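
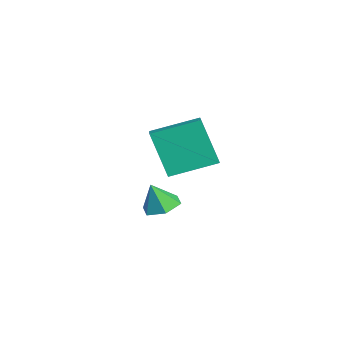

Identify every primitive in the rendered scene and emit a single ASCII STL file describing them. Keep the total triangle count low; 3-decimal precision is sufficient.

solid 
facet normal -0.919 0.191 -0.345
outer loop
vertex -0.035 -0.559 2.896
vertex 0.136 1.315 3.48
vertex 0.773 -0.05 1.026
endloop
endfacet
facet normal -0.086 -0.951 -0.296
outer loop
vertex 1.664 -0.235 1.36
vertex -0.035 -0.559 2.896
vertex 0.773 -0.05 1.026
endloop
endfacet
facet normal -0.919 0.191 -0.345
outer loop
vertex 0.773 -0.05 1.026
vertex 0.136 1.315 3.48
vertex 0.943 1.824 1.609
endloop
endfacet
facet normal 0.384 0.242 -0.891
outer loop
vertex 0.943 1.824 1.609
vertex 1.664 -0.235 1.36
vertex 0.773 -0.05 1.026
endloop
endfacet
facet normal -0.384 -0.243 0.891
outer loop
vertex -0.035 -0.559 2.896
vertex 1.027 1.13 3.814
vertex 0.136 1.315 3.48
endloop
endfacet
facet normal -0.086 -0.951 -0.296
outer loop
vertex 0.857 -0.744 3.231
vertex -0.035 -0.559 2.896
vertex 1.664 -0.235 1.36
endloop
endfacet
facet normal -0.385 -0.242 0.891
outer loop
vertex 0.857 -0.744 3.231
vertex 1.027 1.13 3.814
vertex -0.035 -0.559 2.896
endloop
endfacet
facet normal 0.087 0.951 0.296
outer loop
vertex 0.136 1.315 3.48
vertex 1.027 1.13 3.814
vertex 0.943 1.824 1.609
endloop
endfacet
facet normal 0.385 0.242 -0.891
outer loop
vertex 1.835 1.639 1.944
vertex 1.664 -0.235 1.36
vertex 0.943 1.824 1.609
endloop
endfacet
facet normal 0.086 0.951 0.296
outer loop
vertex 0.943 1.824 1.609
vertex 1.027 1.13 3.814
vertex 1.835 1.639 1.944
endloop
endfacet
facet normal 0.919 -0.191 0.344
outer loop
vertex 1.835 1.639 1.944
vertex 0.857 -0.744 3.231
vertex 1.664 -0.235 1.36
endloop
endfacet
facet normal 0.919 -0.191 0.345
outer loop
vertex 1.027 1.13 3.814
vertex 0.857 -0.744 3.231
vertex 1.835 1.639 1.944
endloop
endfacet
facet normal 0.059 0.346 -0.936
outer loop
vertex -1.422 0.973 -1.915
vertex -1.853 0.316 -2.185
vertex -2.251 1.007 -1.955
endloop
endfacet
facet normal -0.011 0.640 0.768
outer loop
vertex -1.422 0.973 -1.915
vertex -2.251 1.007 -1.955
vertex -1.927 -0.116 -1.015
endloop
endfacet
facet normal 0.060 0.346 -0.936
outer loop
vertex -2.251 1.007 -1.955
vertex -1.853 0.316 -2.185
vertex -2.681 0.351 -2.225
endloop
endfacet
facet normal -0.769 0.265 0.582
outer loop
vertex -2.251 1.007 -1.955
vertex -2.681 0.351 -2.225
vertex -1.927 -0.116 -1.015
endloop
endfacet
facet normal 0.060 0.346 -0.936
outer loop
vertex -2.681 0.351 -2.225
vertex -1.853 0.316 -2.185
vertex -2.284 -0.34 -2.455
endloop
endfacet
facet normal -0.789 -0.547 0.281
outer loop
vertex -2.681 0.351 -2.225
vertex -2.284 -0.34 -2.455
vertex -1.927 -0.116 -1.015
endloop
endfacet
facet normal 0.059 0.347 -0.936
outer loop
vertex -2.284 -0.34 -2.455
vertex -1.853 0.316 -2.185
vertex -1.455 -0.375 -2.416
endloop
endfacet
facet normal -0.049 -0.985 0.165
outer loop
vertex -2.284 -0.34 -2.455
vertex -1.455 -0.375 -2.416
vertex -1.927 -0.116 -1.015
endloop
endfacet
facet normal 0.059 0.347 -0.936
outer loop
vertex -1.455 -0.375 -2.416
vertex -1.853 0.316 -2.185
vertex -1.025 0.281 -2.146
endloop
endfacet
facet normal 0.710 -0.610 0.352
outer loop
vertex -1.455 -0.375 -2.416
vertex -1.025 0.281 -2.146
vertex -1.927 -0.116 -1.015
endloop
endfacet
facet normal 0.059 0.346 -0.936
outer loop
vertex -1.025 0.281 -2.146
vertex -1.853 0.316 -2.185
vertex -1.422 0.973 -1.915
endloop
endfacet
facet normal 0.730 0.201 0.653
outer loop
vertex -1.025 0.281 -2.146
vertex -1.422 0.973 -1.915
vertex -1.927 -0.116 -1.015
endloop
endfacet

endsolid


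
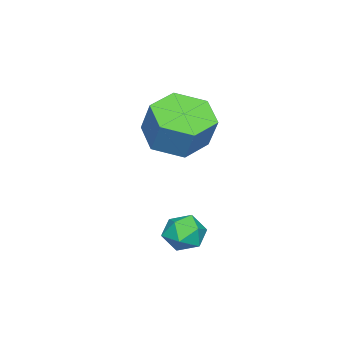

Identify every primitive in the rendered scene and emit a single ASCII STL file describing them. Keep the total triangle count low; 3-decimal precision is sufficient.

solid 
facet normal -0.260 -0.369 -0.892
outer loop
vertex 1.614 1.704 -0.948
vertex 1.002 1.077 -0.51
vertex 0.683 1.962 -0.783
endloop
endfacet
facet normal 0.173 0.891 -0.420
outer loop
vertex 1.614 1.704 -0.948
vertex 0.683 1.962 -0.783
vertex 1.93 2.151 0.131
endloop
endfacet
facet normal 0.172 0.891 -0.419
outer loop
vertex 1.93 2.151 0.131
vertex 0.683 1.962 -0.783
vertex 0.999 2.409 0.297
endloop
endfacet
facet normal 0.261 0.369 0.892
outer loop
vertex 1.93 2.151 0.131
vertex 0.999 2.409 0.297
vertex 1.318 1.523 0.57
endloop
endfacet
facet normal -0.261 -0.369 -0.892
outer loop
vertex 0.683 1.962 -0.783
vertex 1.002 1.077 -0.51
vertex 0.071 1.335 -0.344
endloop
endfacet
facet normal -0.736 0.674 -0.064
outer loop
vertex 0.683 1.962 -0.783
vertex 0.071 1.335 -0.344
vertex 0.999 2.409 0.297
endloop
endfacet
facet normal -0.736 0.674 -0.063
outer loop
vertex 0.999 2.409 0.297
vertex 0.071 1.335 -0.344
vertex 0.387 1.781 0.735
endloop
endfacet
facet normal 0.260 0.369 0.892
outer loop
vertex 0.999 2.409 0.297
vertex 0.387 1.781 0.735
vertex 1.318 1.523 0.57
endloop
endfacet
facet normal -0.261 -0.369 -0.892
outer loop
vertex 0.071 1.335 -0.344
vertex 1.002 1.077 -0.51
vertex 0.39 0.449 -0.071
endloop
endfacet
facet normal -0.909 -0.217 0.356
outer loop
vertex 0.071 1.335 -0.344
vertex 0.39 0.449 -0.071
vertex 0.387 1.781 0.735
endloop
endfacet
facet normal -0.909 -0.218 0.356
outer loop
vertex 0.387 1.781 0.735
vertex 0.39 0.449 -0.071
vertex 0.706 0.896 1.008
endloop
endfacet
facet normal 0.260 0.369 0.892
outer loop
vertex 0.387 1.781 0.735
vertex 0.706 0.896 1.008
vertex 1.318 1.523 0.57
endloop
endfacet
facet normal -0.261 -0.369 -0.892
outer loop
vertex 0.39 0.449 -0.071
vertex 1.002 1.077 -0.51
vertex 1.321 0.191 -0.237
endloop
endfacet
facet normal -0.172 -0.891 0.420
outer loop
vertex 0.39 0.449 -0.071
vertex 1.321 0.191 -0.237
vertex 0.706 0.896 1.008
endloop
endfacet
facet normal -0.173 -0.891 0.419
outer loop
vertex 0.706 0.896 1.008
vertex 1.321 0.191 -0.237
vertex 1.637 0.638 0.843
endloop
endfacet
facet normal 0.260 0.369 0.892
outer loop
vertex 0.706 0.896 1.008
vertex 1.637 0.638 0.843
vertex 1.318 1.523 0.57
endloop
endfacet
facet normal -0.260 -0.369 -0.892
outer loop
vertex 1.321 0.191 -0.237
vertex 1.002 1.077 -0.51
vertex 1.933 0.819 -0.675
endloop
endfacet
facet normal 0.736 -0.674 0.063
outer loop
vertex 1.321 0.191 -0.237
vertex 1.933 0.819 -0.675
vertex 1.637 0.638 0.843
endloop
endfacet
facet normal 0.736 -0.674 0.063
outer loop
vertex 1.637 0.638 0.843
vertex 1.933 0.819 -0.675
vertex 2.249 1.265 0.404
endloop
endfacet
facet normal 0.261 0.369 0.892
outer loop
vertex 1.637 0.638 0.843
vertex 2.249 1.265 0.404
vertex 1.318 1.523 0.57
endloop
endfacet
facet normal -0.260 -0.369 -0.892
outer loop
vertex 1.933 0.819 -0.675
vertex 1.002 1.077 -0.51
vertex 1.614 1.704 -0.948
endloop
endfacet
facet normal 0.909 0.218 -0.356
outer loop
vertex 1.933 0.819 -0.675
vertex 1.614 1.704 -0.948
vertex 2.249 1.265 0.404
endloop
endfacet
facet normal 0.909 0.217 -0.356
outer loop
vertex 2.249 1.265 0.404
vertex 1.614 1.704 -0.948
vertex 1.93 2.151 0.131
endloop
endfacet
facet normal 0.261 0.369 0.892
outer loop
vertex 2.249 1.265 0.404
vertex 1.93 2.151 0.131
vertex 1.318 1.523 0.57
endloop
endfacet
facet normal -0.893 0.293 -0.341
outer loop
vertex 3.678 3.004 -2.931
vertex 3.39 2.722 -2.419
vertex 3.581 3.345 -2.384
endloop
endfacet
facet normal -0.385 0.751 -0.536
outer loop
vertex 3.678 3.004 -2.931
vertex 3.581 3.345 -2.384
vertex 4.144 3.402 -2.708
endloop
endfacet
facet normal 0.103 0.392 -0.914
outer loop
vertex 3.678 3.004 -2.931
vertex 4.144 3.402 -2.708
vertex 4.302 2.814 -2.942
endloop
endfacet
facet normal -0.105 -0.289 -0.952
outer loop
vertex 3.678 3.004 -2.931
vertex 4.302 2.814 -2.942
vertex 3.836 2.394 -2.763
endloop
endfacet
facet normal -0.720 -0.351 -0.598
outer loop
vertex 3.678 3.004 -2.931
vertex 3.836 2.394 -2.763
vertex 3.39 2.722 -2.419
endloop
endfacet
facet normal -0.069 0.996 0.055
outer loop
vertex 4.144 3.402 -2.708
vertex 3.581 3.345 -2.384
vertex 4.144 3.366 -2.057
endloop
endfacet
facet normal -0.894 0.253 0.371
outer loop
vertex 3.581 3.345 -2.384
vertex 3.39 2.722 -2.419
vertex 3.678 2.946 -1.878
endloop
endfacet
facet normal -0.614 -0.788 -0.044
outer loop
vertex 3.39 2.722 -2.419
vertex 3.836 2.394 -2.763
vertex 3.836 2.358 -2.112
endloop
endfacet
facet normal 0.383 -0.688 -0.616
outer loop
vertex 3.836 2.394 -2.763
vertex 4.302 2.814 -2.942
vertex 4.399 2.415 -2.436
endloop
endfacet
facet normal 0.721 0.415 -0.555
outer loop
vertex 4.302 2.814 -2.942
vertex 4.144 3.402 -2.708
vertex 4.59 3.038 -2.401
endloop
endfacet
facet normal 0.105 0.289 0.952
outer loop
vertex 4.302 2.756 -1.889
vertex 4.144 3.366 -2.057
vertex 3.678 2.946 -1.878
endloop
endfacet
facet normal -0.103 -0.392 0.914
outer loop
vertex 4.302 2.756 -1.889
vertex 3.678 2.946 -1.878
vertex 3.836 2.358 -2.112
endloop
endfacet
facet normal 0.385 -0.751 0.536
outer loop
vertex 4.302 2.756 -1.889
vertex 3.836 2.358 -2.112
vertex 4.399 2.415 -2.436
endloop
endfacet
facet normal 0.893 -0.293 0.341
outer loop
vertex 4.302 2.756 -1.889
vertex 4.399 2.415 -2.436
vertex 4.59 3.038 -2.401
endloop
endfacet
facet normal 0.720 0.351 0.598
outer loop
vertex 4.302 2.756 -1.889
vertex 4.59 3.038 -2.401
vertex 4.144 3.366 -2.057
endloop
endfacet
facet normal -0.383 0.688 0.616
outer loop
vertex 3.678 2.946 -1.878
vertex 4.144 3.366 -2.057
vertex 3.581 3.345 -2.384
endloop
endfacet
facet normal -0.721 -0.415 0.555
outer loop
vertex 3.836 2.358 -2.112
vertex 3.678 2.946 -1.878
vertex 3.39 2.722 -2.419
endloop
endfacet
facet normal 0.069 -0.996 -0.055
outer loop
vertex 4.399 2.415 -2.436
vertex 3.836 2.358 -2.112
vertex 3.836 2.394 -2.763
endloop
endfacet
facet normal 0.894 -0.253 -0.371
outer loop
vertex 4.59 3.038 -2.401
vertex 4.399 2.415 -2.436
vertex 4.302 2.814 -2.942
endloop
endfacet
facet normal 0.614 0.788 0.044
outer loop
vertex 4.144 3.366 -2.057
vertex 4.59 3.038 -2.401
vertex 4.144 3.402 -2.708
endloop
endfacet

endsolid


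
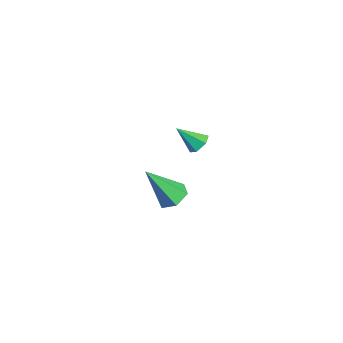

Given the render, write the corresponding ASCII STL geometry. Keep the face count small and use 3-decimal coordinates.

solid 
facet normal 0.328 0.660 -0.676
outer loop
vertex 4.077 4.103 0.713
vertex 3.604 4.363 0.737
vertex 4.006 4.503 1.069
endloop
endfacet
facet normal 0.762 -0.349 0.545
outer loop
vertex 4.077 4.103 0.713
vertex 4.006 4.503 1.069
vertex 3.196 3.537 1.583
endloop
endfacet
facet normal 0.328 0.661 -0.675
outer loop
vertex 4.006 4.503 1.069
vertex 3.604 4.363 0.737
vertex 3.533 4.762 1.093
endloop
endfacet
facet normal 0.217 0.310 0.925
outer loop
vertex 4.006 4.503 1.069
vertex 3.533 4.762 1.093
vertex 3.196 3.537 1.583
endloop
endfacet
facet normal 0.326 0.661 -0.676
outer loop
vertex 3.533 4.762 1.093
vertex 3.604 4.363 0.737
vertex 3.131 4.622 0.762
endloop
endfacet
facet normal -0.659 0.429 0.619
outer loop
vertex 3.533 4.762 1.093
vertex 3.131 4.622 0.762
vertex 3.196 3.537 1.583
endloop
endfacet
facet normal 0.326 0.660 -0.677
outer loop
vertex 3.131 4.622 0.762
vertex 3.604 4.363 0.737
vertex 3.202 4.222 0.406
endloop
endfacet
facet normal -0.991 -0.113 -0.071
outer loop
vertex 3.131 4.622 0.762
vertex 3.202 4.222 0.406
vertex 3.196 3.537 1.583
endloop
endfacet
facet normal 0.326 0.660 -0.677
outer loop
vertex 3.202 4.222 0.406
vertex 3.604 4.363 0.737
vertex 3.675 3.963 0.381
endloop
endfacet
facet normal -0.447 -0.772 -0.452
outer loop
vertex 3.202 4.222 0.406
vertex 3.675 3.963 0.381
vertex 3.196 3.537 1.583
endloop
endfacet
facet normal 0.328 0.660 -0.676
outer loop
vertex 3.675 3.963 0.381
vertex 3.604 4.363 0.737
vertex 4.077 4.103 0.713
endloop
endfacet
facet normal 0.430 -0.891 -0.145
outer loop
vertex 3.675 3.963 0.381
vertex 4.077 4.103 0.713
vertex 3.196 3.537 1.583
endloop
endfacet
facet normal 0.103 0.539 -0.836
outer loop
vertex 1.264 4.626 -4.482
vertex 0.848 4.106 -4.868
vertex 0.499 4.702 -4.527
endloop
endfacet
facet normal 0.018 0.634 0.773
outer loop
vertex 1.264 4.626 -4.482
vertex 0.499 4.702 -4.527
vertex 0.632 2.974 -3.112
endloop
endfacet
facet normal 0.103 0.539 -0.836
outer loop
vertex 0.499 4.702 -4.527
vertex 0.848 4.106 -4.868
vertex 0.083 4.182 -4.913
endloop
endfacet
facet normal -0.827 0.317 0.465
outer loop
vertex 0.499 4.702 -4.527
vertex 0.083 4.182 -4.913
vertex 0.632 2.974 -3.112
endloop
endfacet
facet normal 0.103 0.538 -0.836
outer loop
vertex 0.083 4.182 -4.913
vertex 0.848 4.106 -4.868
vertex 0.431 3.586 -5.254
endloop
endfacet
facet normal -0.876 -0.480 -0.055
outer loop
vertex 0.083 4.182 -4.913
vertex 0.431 3.586 -5.254
vertex 0.632 2.974 -3.112
endloop
endfacet
facet normal 0.103 0.538 -0.836
outer loop
vertex 0.431 3.586 -5.254
vertex 0.848 4.106 -4.868
vertex 1.196 3.51 -5.209
endloop
endfacet
facet normal -0.080 -0.960 -0.267
outer loop
vertex 0.431 3.586 -5.254
vertex 1.196 3.51 -5.209
vertex 0.632 2.974 -3.112
endloop
endfacet
facet normal 0.103 0.539 -0.836
outer loop
vertex 1.196 3.51 -5.209
vertex 0.848 4.106 -4.868
vertex 1.612 4.03 -4.823
endloop
endfacet
facet normal 0.765 -0.643 0.041
outer loop
vertex 1.196 3.51 -5.209
vertex 1.612 4.03 -4.823
vertex 0.632 2.974 -3.112
endloop
endfacet
facet normal 0.103 0.539 -0.836
outer loop
vertex 1.612 4.03 -4.823
vertex 0.848 4.106 -4.868
vertex 1.264 4.626 -4.482
endloop
endfacet
facet normal 0.813 0.154 0.561
outer loop
vertex 1.612 4.03 -4.823
vertex 1.264 4.626 -4.482
vertex 0.632 2.974 -3.112
endloop
endfacet

endsolid


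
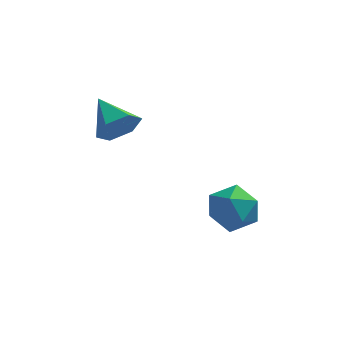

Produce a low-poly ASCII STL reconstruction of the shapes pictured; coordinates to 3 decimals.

solid 
facet normal 0.551 -0.733 -0.398
outer loop
vertex 0.915 -0.317 1.31
vertex 0.647 -0.731 1.701
vertex 0.39 -0.618 1.137
endloop
endfacet
facet normal -0.227 0.751 -0.620
outer loop
vertex 0.915 -0.317 1.31
vertex 0.39 -0.618 1.137
vertex 0.013 0.111 2.159
endloop
endfacet
facet normal 0.551 -0.733 -0.398
outer loop
vertex 0.39 -0.618 1.137
vertex 0.647 -0.731 1.701
vertex 0.121 -1.032 1.527
endloop
endfacet
facet normal -0.884 0.160 -0.440
outer loop
vertex 0.39 -0.618 1.137
vertex 0.121 -1.032 1.527
vertex 0.013 0.111 2.159
endloop
endfacet
facet normal 0.551 -0.733 -0.399
outer loop
vertex 0.121 -1.032 1.527
vertex 0.647 -0.731 1.701
vertex 0.378 -1.146 2.091
endloop
endfacet
facet normal -0.894 -0.279 0.351
outer loop
vertex 0.121 -1.032 1.527
vertex 0.378 -1.146 2.091
vertex 0.013 0.111 2.159
endloop
endfacet
facet normal 0.551 -0.733 -0.400
outer loop
vertex 0.378 -1.146 2.091
vertex 0.647 -0.731 1.701
vertex 0.904 -0.845 2.264
endloop
endfacet
facet normal -0.246 -0.123 0.961
outer loop
vertex 0.378 -1.146 2.091
vertex 0.904 -0.845 2.264
vertex 0.013 0.111 2.159
endloop
endfacet
facet normal 0.551 -0.733 -0.400
outer loop
vertex 0.904 -0.845 2.264
vertex 0.647 -0.731 1.701
vertex 1.173 -0.43 1.874
endloop
endfacet
facet normal 0.411 0.469 0.782
outer loop
vertex 0.904 -0.845 2.264
vertex 1.173 -0.43 1.874
vertex 0.013 0.111 2.159
endloop
endfacet
facet normal 0.551 -0.733 -0.399
outer loop
vertex 1.173 -0.43 1.874
vertex 0.647 -0.731 1.701
vertex 0.915 -0.317 1.31
endloop
endfacet
facet normal 0.421 0.907 -0.011
outer loop
vertex 1.173 -0.43 1.874
vertex 0.915 -0.317 1.31
vertex 0.013 0.111 2.159
endloop
endfacet
facet normal -0.369 0.090 0.925
outer loop
vertex 3.558 -0.999 0.011
vertex 2.907 -1.281 -0.221
vertex 3.44 -1.736 0.036
endloop
endfacet
facet normal 0.336 -0.022 0.942
outer loop
vertex 3.558 -0.999 0.011
vertex 3.44 -1.736 0.036
vertex 4.1 -1.471 -0.193
endloop
endfacet
facet normal 0.651 0.501 0.570
outer loop
vertex 3.558 -0.999 0.011
vertex 4.1 -1.471 -0.193
vertex 3.974 -0.853 -0.592
endloop
endfacet
facet normal 0.142 0.935 0.325
outer loop
vertex 3.558 -0.999 0.011
vertex 3.974 -0.853 -0.592
vertex 3.237 -0.735 -0.609
endloop
endfacet
facet normal -0.489 0.682 0.544
outer loop
vertex 3.558 -0.999 0.011
vertex 3.237 -0.735 -0.609
vertex 2.907 -1.281 -0.221
endloop
endfacet
facet normal 0.468 -0.639 0.610
outer loop
vertex 4.1 -1.471 -0.193
vertex 3.44 -1.736 0.036
vertex 3.783 -2.045 -0.551
endloop
endfacet
facet normal -0.672 -0.458 0.583
outer loop
vertex 3.44 -1.736 0.036
vertex 2.907 -1.281 -0.221
vertex 3.046 -1.927 -0.568
endloop
endfacet
facet normal -0.866 0.499 -0.034
outer loop
vertex 2.907 -1.281 -0.221
vertex 3.237 -0.735 -0.609
vertex 2.92 -1.309 -0.967
endloop
endfacet
facet normal 0.154 0.909 -0.388
outer loop
vertex 3.237 -0.735 -0.609
vertex 3.974 -0.853 -0.592
vertex 3.58 -1.044 -1.196
endloop
endfacet
facet normal 0.979 0.206 0.009
outer loop
vertex 3.974 -0.853 -0.592
vertex 4.1 -1.471 -0.193
vertex 4.113 -1.499 -0.939
endloop
endfacet
facet normal -0.142 -0.935 -0.325
outer loop
vertex 3.462 -1.781 -1.171
vertex 3.783 -2.045 -0.551
vertex 3.046 -1.927 -0.568
endloop
endfacet
facet normal -0.651 -0.501 -0.570
outer loop
vertex 3.462 -1.781 -1.171
vertex 3.046 -1.927 -0.568
vertex 2.92 -1.309 -0.967
endloop
endfacet
facet normal -0.336 0.022 -0.942
outer loop
vertex 3.462 -1.781 -1.171
vertex 2.92 -1.309 -0.967
vertex 3.58 -1.044 -1.196
endloop
endfacet
facet normal 0.369 -0.090 -0.925
outer loop
vertex 3.462 -1.781 -1.171
vertex 3.58 -1.044 -1.196
vertex 4.113 -1.499 -0.939
endloop
endfacet
facet normal 0.489 -0.682 -0.544
outer loop
vertex 3.462 -1.781 -1.171
vertex 4.113 -1.499 -0.939
vertex 3.783 -2.045 -0.551
endloop
endfacet
facet normal -0.154 -0.909 0.388
outer loop
vertex 3.046 -1.927 -0.568
vertex 3.783 -2.045 -0.551
vertex 3.44 -1.736 0.036
endloop
endfacet
facet normal -0.979 -0.206 -0.009
outer loop
vertex 2.92 -1.309 -0.967
vertex 3.046 -1.927 -0.568
vertex 2.907 -1.281 -0.221
endloop
endfacet
facet normal -0.468 0.639 -0.610
outer loop
vertex 3.58 -1.044 -1.196
vertex 2.92 -1.309 -0.967
vertex 3.237 -0.735 -0.609
endloop
endfacet
facet normal 0.672 0.458 -0.583
outer loop
vertex 4.113 -1.499 -0.939
vertex 3.58 -1.044 -1.196
vertex 3.974 -0.853 -0.592
endloop
endfacet
facet normal 0.866 -0.499 0.034
outer loop
vertex 3.783 -2.045 -0.551
vertex 4.113 -1.499 -0.939
vertex 4.1 -1.471 -0.193
endloop
endfacet

endsolid


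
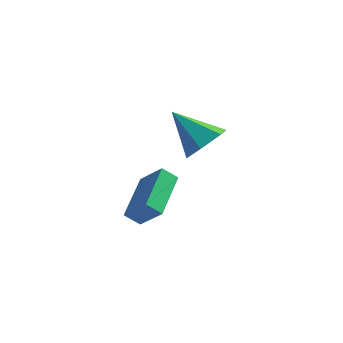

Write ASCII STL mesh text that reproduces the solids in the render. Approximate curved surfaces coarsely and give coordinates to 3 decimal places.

solid 
facet normal 0.733 -0.262 -0.628
outer loop
vertex 1.138 -1.455 0.966
vertex 0.553 -2.132 0.566
vertex 0.568 -1.221 0.204
endloop
endfacet
facet normal 0.028 0.961 0.274
outer loop
vertex 1.138 -1.455 0.966
vertex 0.568 -1.221 0.204
vertex -0.853 -1.628 1.774
endloop
endfacet
facet normal 0.731 -0.262 -0.629
outer loop
vertex 0.568 -1.221 0.204
vertex 0.553 -2.132 0.566
vertex -0.018 -1.898 -0.195
endloop
endfacet
facet normal -0.595 0.722 -0.352
outer loop
vertex 0.568 -1.221 0.204
vertex -0.018 -1.898 -0.195
vertex -0.853 -1.628 1.774
endloop
endfacet
facet normal 0.731 -0.262 -0.629
outer loop
vertex -0.018 -1.898 -0.195
vertex 0.553 -2.132 0.566
vertex -0.033 -2.808 0.167
endloop
endfacet
facet normal -0.919 -0.133 -0.371
outer loop
vertex -0.018 -1.898 -0.195
vertex -0.033 -2.808 0.167
vertex -0.853 -1.628 1.774
endloop
endfacet
facet normal 0.732 -0.263 -0.629
outer loop
vertex -0.033 -2.808 0.167
vertex 0.553 -2.132 0.566
vertex 0.537 -3.042 0.928
endloop
endfacet
facet normal -0.620 -0.749 0.234
outer loop
vertex -0.033 -2.808 0.167
vertex 0.537 -3.042 0.928
vertex -0.853 -1.628 1.774
endloop
endfacet
facet normal 0.732 -0.263 -0.628
outer loop
vertex 0.537 -3.042 0.928
vertex 0.553 -2.132 0.566
vertex 1.123 -2.366 1.328
endloop
endfacet
facet normal 0.003 -0.511 0.859
outer loop
vertex 0.537 -3.042 0.928
vertex 1.123 -2.366 1.328
vertex -0.853 -1.628 1.774
endloop
endfacet
facet normal 0.733 -0.262 -0.628
outer loop
vertex 1.123 -2.366 1.328
vertex 0.553 -2.132 0.566
vertex 1.138 -1.455 0.966
endloop
endfacet
facet normal 0.327 0.344 0.880
outer loop
vertex 1.123 -2.366 1.328
vertex 1.138 -1.455 0.966
vertex -0.853 -1.628 1.774
endloop
endfacet
facet normal -0.652 0.251 -0.716
outer loop
vertex -2.596 -2.1 -3.934
vertex -2.467 -0.031 -3.326
vertex -1.991 -1.987 -4.445
endloop
endfacet
facet normal -0.059 -0.958 -0.282
outer loop
vertex -1.053 -2.349 -3.414
vertex -2.596 -2.1 -3.934
vertex -1.991 -1.987 -4.445
endloop
endfacet
facet normal -0.651 0.251 -0.716
outer loop
vertex -1.991 -1.987 -4.445
vertex -2.467 -0.031 -3.326
vertex -1.862 0.081 -3.837
endloop
endfacet
facet normal 0.756 0.141 -0.639
outer loop
vertex -1.862 0.081 -3.837
vertex -1.053 -2.349 -3.414
vertex -1.991 -1.987 -4.445
endloop
endfacet
facet normal -0.756 -0.141 0.639
outer loop
vertex -2.596 -2.1 -3.934
vertex -1.529 -0.393 -2.295
vertex -2.467 -0.031 -3.326
endloop
endfacet
facet normal -0.060 -0.958 -0.281
outer loop
vertex -1.658 -2.461 -2.903
vertex -2.596 -2.1 -3.934
vertex -1.053 -2.349 -3.414
endloop
endfacet
facet normal -0.756 -0.141 0.639
outer loop
vertex -1.658 -2.461 -2.903
vertex -1.529 -0.393 -2.295
vertex -2.596 -2.1 -3.934
endloop
endfacet
facet normal 0.060 0.958 0.281
outer loop
vertex -2.467 -0.031 -3.326
vertex -1.529 -0.393 -2.295
vertex -1.862 0.081 -3.837
endloop
endfacet
facet normal 0.756 0.141 -0.639
outer loop
vertex -0.924 -0.28 -2.806
vertex -1.053 -2.349 -3.414
vertex -1.862 0.081 -3.837
endloop
endfacet
facet normal 0.059 0.958 0.282
outer loop
vertex -1.862 0.081 -3.837
vertex -1.529 -0.393 -2.295
vertex -0.924 -0.28 -2.806
endloop
endfacet
facet normal 0.651 -0.251 0.716
outer loop
vertex -0.924 -0.28 -2.806
vertex -1.658 -2.461 -2.903
vertex -1.053 -2.349 -3.414
endloop
endfacet
facet normal 0.652 -0.251 0.716
outer loop
vertex -1.529 -0.393 -2.295
vertex -1.658 -2.461 -2.903
vertex -0.924 -0.28 -2.806
endloop
endfacet

endsolid


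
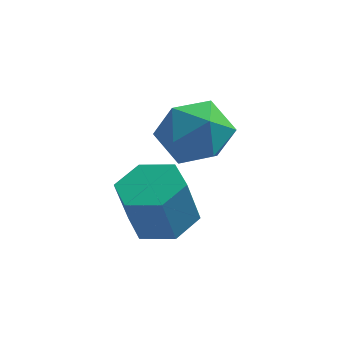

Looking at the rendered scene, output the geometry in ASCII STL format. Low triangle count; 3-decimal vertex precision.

solid 
facet normal 0.191 0.186 -0.964
outer loop
vertex -0.753 -3.759 2.174
vertex -1.685 -3.719 1.997
vertex -1.214 -2.931 2.242
endloop
endfacet
facet normal 0.853 0.454 0.256
outer loop
vertex -0.753 -3.759 2.174
vertex -1.214 -2.931 2.242
vertex -1.042 -4.041 3.639
endloop
endfacet
facet normal 0.853 0.454 0.256
outer loop
vertex -1.042 -4.041 3.639
vertex -1.214 -2.931 2.242
vertex -1.503 -3.214 3.708
endloop
endfacet
facet normal -0.190 -0.186 0.964
outer loop
vertex -1.042 -4.041 3.639
vertex -1.503 -3.214 3.708
vertex -1.975 -4.001 3.463
endloop
endfacet
facet normal 0.190 0.186 -0.964
outer loop
vertex -1.214 -2.931 2.242
vertex -1.685 -3.719 1.997
vertex -2.146 -2.891 2.066
endloop
endfacet
facet normal 0.006 0.982 0.191
outer loop
vertex -1.214 -2.931 2.242
vertex -2.146 -2.891 2.066
vertex -1.503 -3.214 3.708
endloop
endfacet
facet normal 0.007 0.982 0.190
outer loop
vertex -1.503 -3.214 3.708
vertex -2.146 -2.891 2.066
vertex -2.436 -3.173 3.531
endloop
endfacet
facet normal -0.191 -0.186 0.964
outer loop
vertex -1.503 -3.214 3.708
vertex -2.436 -3.173 3.531
vertex -1.975 -4.001 3.463
endloop
endfacet
facet normal 0.190 0.186 -0.964
outer loop
vertex -2.146 -2.891 2.066
vertex -1.685 -3.719 1.997
vertex -2.618 -3.679 1.821
endloop
endfacet
facet normal -0.847 0.528 -0.066
outer loop
vertex -2.146 -2.891 2.066
vertex -2.618 -3.679 1.821
vertex -2.436 -3.173 3.531
endloop
endfacet
facet normal -0.847 0.527 -0.066
outer loop
vertex -2.436 -3.173 3.531
vertex -2.618 -3.679 1.821
vertex -2.907 -3.961 3.286
endloop
endfacet
facet normal -0.191 -0.186 0.964
outer loop
vertex -2.436 -3.173 3.531
vertex -2.907 -3.961 3.286
vertex -1.975 -4.001 3.463
endloop
endfacet
facet normal 0.190 0.186 -0.964
outer loop
vertex -2.618 -3.679 1.821
vertex -1.685 -3.719 1.997
vertex -2.157 -4.506 1.752
endloop
endfacet
facet normal -0.853 -0.454 -0.256
outer loop
vertex -2.618 -3.679 1.821
vertex -2.157 -4.506 1.752
vertex -2.907 -3.961 3.286
endloop
endfacet
facet normal -0.853 -0.454 -0.256
outer loop
vertex -2.907 -3.961 3.286
vertex -2.157 -4.506 1.752
vertex -2.446 -4.789 3.218
endloop
endfacet
facet normal -0.191 -0.186 0.964
outer loop
vertex -2.907 -3.961 3.286
vertex -2.446 -4.789 3.218
vertex -1.975 -4.001 3.463
endloop
endfacet
facet normal 0.191 0.186 -0.964
outer loop
vertex -2.157 -4.506 1.752
vertex -1.685 -3.719 1.997
vertex -1.224 -4.547 1.929
endloop
endfacet
facet normal -0.007 -0.982 -0.191
outer loop
vertex -2.157 -4.506 1.752
vertex -1.224 -4.547 1.929
vertex -2.446 -4.789 3.218
endloop
endfacet
facet normal -0.006 -0.982 -0.190
outer loop
vertex -2.446 -4.789 3.218
vertex -1.224 -4.547 1.929
vertex -1.514 -4.829 3.394
endloop
endfacet
facet normal -0.190 -0.186 0.964
outer loop
vertex -2.446 -4.789 3.218
vertex -1.514 -4.829 3.394
vertex -1.975 -4.001 3.463
endloop
endfacet
facet normal 0.191 0.186 -0.964
outer loop
vertex -1.224 -4.547 1.929
vertex -1.685 -3.719 1.997
vertex -0.753 -3.759 2.174
endloop
endfacet
facet normal 0.847 -0.527 0.066
outer loop
vertex -1.224 -4.547 1.929
vertex -0.753 -3.759 2.174
vertex -1.514 -4.829 3.394
endloop
endfacet
facet normal 0.847 -0.528 0.066
outer loop
vertex -1.514 -4.829 3.394
vertex -0.753 -3.759 2.174
vertex -1.042 -4.041 3.639
endloop
endfacet
facet normal -0.190 -0.186 0.964
outer loop
vertex -1.514 -4.829 3.394
vertex -1.042 -4.041 3.639
vertex -1.975 -4.001 3.463
endloop
endfacet
facet normal -0.886 0.233 0.400
outer loop
vertex -2.372 -1.717 3.664
vertex -1.889 -1.639 4.688
vertex -1.951 -0.724 4.018
endloop
endfacet
facet normal -0.846 0.457 -0.276
outer loop
vertex -2.372 -1.717 3.664
vertex -1.951 -0.724 4.018
vertex -1.784 -1.062 2.947
endloop
endfacet
facet normal -0.716 -0.111 -0.689
outer loop
vertex -2.372 -1.717 3.664
vertex -1.784 -1.062 2.947
vertex -1.618 -2.185 2.955
endloop
endfacet
facet normal -0.677 -0.685 -0.268
outer loop
vertex -2.372 -1.717 3.664
vertex -1.618 -2.185 2.955
vertex -1.683 -2.542 4.031
endloop
endfacet
facet normal -0.782 -0.473 0.405
outer loop
vertex -2.372 -1.717 3.664
vertex -1.683 -2.542 4.031
vertex -1.889 -1.639 4.688
endloop
endfacet
facet normal -0.288 0.899 -0.329
outer loop
vertex -1.784 -1.062 2.947
vertex -1.951 -0.724 4.018
vertex -0.937 -0.578 3.529
endloop
endfacet
facet normal -0.354 0.537 0.766
outer loop
vertex -1.951 -0.724 4.018
vertex -1.889 -1.639 4.688
vertex -1.002 -0.935 4.605
endloop
endfacet
facet normal -0.186 -0.605 0.774
outer loop
vertex -1.889 -1.639 4.688
vertex -1.683 -2.542 4.031
vertex -0.836 -2.058 4.613
endloop
endfacet
facet normal -0.016 -0.949 -0.316
outer loop
vertex -1.683 -2.542 4.031
vertex -1.618 -2.185 2.955
vertex -0.669 -2.396 3.542
endloop
endfacet
facet normal -0.078 -0.019 -0.997
outer loop
vertex -1.618 -2.185 2.955
vertex -1.784 -1.062 2.947
vertex -0.731 -1.481 2.872
endloop
endfacet
facet normal 0.677 0.685 0.268
outer loop
vertex -0.248 -1.403 3.896
vertex -0.937 -0.578 3.529
vertex -1.002 -0.935 4.605
endloop
endfacet
facet normal 0.716 0.111 0.689
outer loop
vertex -0.248 -1.403 3.896
vertex -1.002 -0.935 4.605
vertex -0.836 -2.058 4.613
endloop
endfacet
facet normal 0.846 -0.457 0.276
outer loop
vertex -0.248 -1.403 3.896
vertex -0.836 -2.058 4.613
vertex -0.669 -2.396 3.542
endloop
endfacet
facet normal 0.886 -0.233 -0.400
outer loop
vertex -0.248 -1.403 3.896
vertex -0.669 -2.396 3.542
vertex -0.731 -1.481 2.872
endloop
endfacet
facet normal 0.782 0.473 -0.405
outer loop
vertex -0.248 -1.403 3.896
vertex -0.731 -1.481 2.872
vertex -0.937 -0.578 3.529
endloop
endfacet
facet normal 0.016 0.949 0.316
outer loop
vertex -1.002 -0.935 4.605
vertex -0.937 -0.578 3.529
vertex -1.951 -0.724 4.018
endloop
endfacet
facet normal 0.078 0.019 0.997
outer loop
vertex -0.836 -2.058 4.613
vertex -1.002 -0.935 4.605
vertex -1.889 -1.639 4.688
endloop
endfacet
facet normal 0.288 -0.899 0.329
outer loop
vertex -0.669 -2.396 3.542
vertex -0.836 -2.058 4.613
vertex -1.683 -2.542 4.031
endloop
endfacet
facet normal 0.354 -0.537 -0.766
outer loop
vertex -0.731 -1.481 2.872
vertex -0.669 -2.396 3.542
vertex -1.618 -2.185 2.955
endloop
endfacet
facet normal 0.186 0.605 -0.774
outer loop
vertex -0.937 -0.578 3.529
vertex -0.731 -1.481 2.872
vertex -1.784 -1.062 2.947
endloop
endfacet

endsolid


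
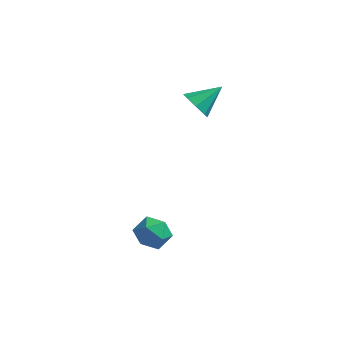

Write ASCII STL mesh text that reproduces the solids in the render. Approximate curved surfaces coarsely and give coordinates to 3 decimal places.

solid 
facet normal -0.905 0.310 0.292
outer loop
vertex -4.36 -2.966 -3.066
vertex -4.545 -3.933 -2.613
vertex -4.087 -3.141 -2.033
endloop
endfacet
facet normal -0.446 0.856 0.263
outer loop
vertex -4.36 -2.966 -3.066
vertex -4.087 -3.141 -2.033
vertex -3.418 -2.592 -2.685
endloop
endfacet
facet normal -0.192 0.895 -0.403
outer loop
vertex -4.36 -2.966 -3.066
vertex -3.418 -2.592 -2.685
vertex -3.463 -3.044 -3.668
endloop
endfacet
facet normal -0.494 0.373 -0.785
outer loop
vertex -4.36 -2.966 -3.066
vertex -3.463 -3.044 -3.668
vertex -4.159 -3.873 -3.624
endloop
endfacet
facet normal -0.934 0.012 -0.356
outer loop
vertex -4.36 -2.966 -3.066
vertex -4.159 -3.873 -3.624
vertex -4.545 -3.933 -2.613
endloop
endfacet
facet normal 0.099 0.709 0.699
outer loop
vertex -3.418 -2.592 -2.685
vertex -4.087 -3.141 -2.033
vertex -3.021 -3.327 -1.996
endloop
endfacet
facet normal -0.643 -0.175 0.746
outer loop
vertex -4.087 -3.141 -2.033
vertex -4.545 -3.933 -2.613
vertex -3.717 -4.156 -1.952
endloop
endfacet
facet normal -0.691 -0.657 -0.303
outer loop
vertex -4.545 -3.933 -2.613
vertex -4.159 -3.873 -3.624
vertex -3.762 -4.608 -2.935
endloop
endfacet
facet normal 0.022 -0.072 -0.997
outer loop
vertex -4.159 -3.873 -3.624
vertex -3.463 -3.044 -3.668
vertex -3.093 -4.059 -3.587
endloop
endfacet
facet normal 0.510 0.772 -0.378
outer loop
vertex -3.463 -3.044 -3.668
vertex -3.418 -2.592 -2.685
vertex -2.635 -3.267 -3.007
endloop
endfacet
facet normal 0.494 -0.373 0.785
outer loop
vertex -2.82 -4.234 -2.554
vertex -3.021 -3.327 -1.996
vertex -3.717 -4.156 -1.952
endloop
endfacet
facet normal 0.192 -0.895 0.403
outer loop
vertex -2.82 -4.234 -2.554
vertex -3.717 -4.156 -1.952
vertex -3.762 -4.608 -2.935
endloop
endfacet
facet normal 0.446 -0.856 -0.263
outer loop
vertex -2.82 -4.234 -2.554
vertex -3.762 -4.608 -2.935
vertex -3.093 -4.059 -3.587
endloop
endfacet
facet normal 0.905 -0.310 -0.292
outer loop
vertex -2.82 -4.234 -2.554
vertex -3.093 -4.059 -3.587
vertex -2.635 -3.267 -3.007
endloop
endfacet
facet normal 0.934 -0.012 0.356
outer loop
vertex -2.82 -4.234 -2.554
vertex -2.635 -3.267 -3.007
vertex -3.021 -3.327 -1.996
endloop
endfacet
facet normal -0.022 0.072 0.997
outer loop
vertex -3.717 -4.156 -1.952
vertex -3.021 -3.327 -1.996
vertex -4.087 -3.141 -2.033
endloop
endfacet
facet normal -0.510 -0.772 0.378
outer loop
vertex -3.762 -4.608 -2.935
vertex -3.717 -4.156 -1.952
vertex -4.545 -3.933 -2.613
endloop
endfacet
facet normal -0.099 -0.709 -0.699
outer loop
vertex -3.093 -4.059 -3.587
vertex -3.762 -4.608 -2.935
vertex -4.159 -3.873 -3.624
endloop
endfacet
facet normal 0.643 0.175 -0.746
outer loop
vertex -2.635 -3.267 -3.007
vertex -3.093 -4.059 -3.587
vertex -3.463 -3.044 -3.668
endloop
endfacet
facet normal 0.691 0.657 0.303
outer loop
vertex -3.021 -3.327 -1.996
vertex -2.635 -3.267 -3.007
vertex -3.418 -2.592 -2.685
endloop
endfacet
facet normal -0.565 -0.643 -0.517
outer loop
vertex -3.422 3.19 1.581
vertex -3.712 2.785 2.402
vertex -4.028 3.505 1.851
endloop
endfacet
facet normal 0.231 0.850 -0.473
outer loop
vertex -3.422 3.19 1.581
vertex -4.028 3.505 1.851
vertex -2.668 3.975 3.358
endloop
endfacet
facet normal -0.564 -0.644 -0.517
outer loop
vertex -4.028 3.505 1.851
vertex -3.712 2.785 2.402
vertex -4.449 3.398 2.443
endloop
endfacet
facet normal -0.292 0.956 -0.035
outer loop
vertex -4.028 3.505 1.851
vertex -4.449 3.398 2.443
vertex -2.668 3.975 3.358
endloop
endfacet
facet normal -0.564 -0.643 -0.518
outer loop
vertex -4.449 3.398 2.443
vertex -3.712 2.785 2.402
vertex -4.439 2.932 3.011
endloop
endfacet
facet normal -0.500 0.665 0.554
outer loop
vertex -4.449 3.398 2.443
vertex -4.439 2.932 3.011
vertex -2.668 3.975 3.358
endloop
endfacet
facet normal -0.564 -0.644 -0.517
outer loop
vertex -4.439 2.932 3.011
vertex -3.712 2.785 2.402
vertex -4.002 2.38 3.222
endloop
endfacet
facet normal -0.273 0.147 0.951
outer loop
vertex -4.439 2.932 3.011
vertex -4.002 2.38 3.222
vertex -2.668 3.975 3.358
endloop
endfacet
facet normal -0.565 -0.643 -0.517
outer loop
vertex -4.002 2.38 3.222
vertex -3.712 2.785 2.402
vertex -3.396 2.065 2.952
endloop
endfacet
facet normal 0.257 -0.294 0.921
outer loop
vertex -4.002 2.38 3.222
vertex -3.396 2.065 2.952
vertex -2.668 3.975 3.358
endloop
endfacet
facet normal -0.564 -0.643 -0.518
outer loop
vertex -3.396 2.065 2.952
vertex -3.712 2.785 2.402
vertex -2.975 2.172 2.36
endloop
endfacet
facet normal 0.780 -0.400 0.482
outer loop
vertex -3.396 2.065 2.952
vertex -2.975 2.172 2.36
vertex -2.668 3.975 3.358
endloop
endfacet
facet normal -0.564 -0.643 -0.518
outer loop
vertex -2.975 2.172 2.36
vertex -3.712 2.785 2.402
vertex -2.985 2.638 1.792
endloop
endfacet
facet normal 0.988 -0.109 -0.107
outer loop
vertex -2.975 2.172 2.36
vertex -2.985 2.638 1.792
vertex -2.668 3.975 3.358
endloop
endfacet
facet normal -0.564 -0.644 -0.517
outer loop
vertex -2.985 2.638 1.792
vertex -3.712 2.785 2.402
vertex -3.422 3.19 1.581
endloop
endfacet
facet normal 0.761 0.410 -0.504
outer loop
vertex -2.985 2.638 1.792
vertex -3.422 3.19 1.581
vertex -2.668 3.975 3.358
endloop
endfacet

endsolid


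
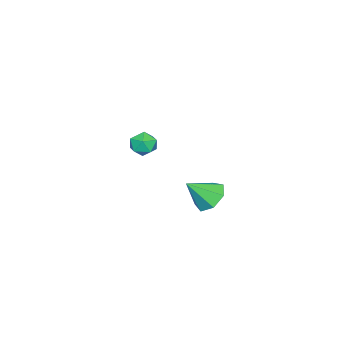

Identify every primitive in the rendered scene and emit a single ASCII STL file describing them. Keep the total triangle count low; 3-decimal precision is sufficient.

solid 
facet normal -0.589 0.413 0.695
outer loop
vertex -2.82 -1.537 -0.693
vertex -2.322 -1.716 -0.165
vertex -2.275 -1.058 -0.516
endloop
endfacet
facet normal -0.671 0.739 0.065
outer loop
vertex -2.82 -1.537 -0.693
vertex -2.275 -1.058 -0.516
vertex -2.461 -1.164 -1.231
endloop
endfacet
facet normal -0.876 0.249 -0.412
outer loop
vertex -2.82 -1.537 -0.693
vertex -2.461 -1.164 -1.231
vertex -2.623 -1.887 -1.323
endloop
endfacet
facet normal -0.922 -0.379 -0.077
outer loop
vertex -2.82 -1.537 -0.693
vertex -2.623 -1.887 -1.323
vertex -2.538 -2.228 -0.664
endloop
endfacet
facet normal -0.744 -0.278 0.607
outer loop
vertex -2.82 -1.537 -0.693
vertex -2.538 -2.228 -0.664
vertex -2.322 -1.716 -0.165
endloop
endfacet
facet normal -0.034 0.990 -0.138
outer loop
vertex -2.461 -1.164 -1.231
vertex -2.275 -1.058 -0.516
vertex -1.742 -1.112 -1.036
endloop
endfacet
facet normal 0.098 0.463 0.881
outer loop
vertex -2.275 -1.058 -0.516
vertex -2.322 -1.716 -0.165
vertex -1.657 -1.453 -0.377
endloop
endfacet
facet normal -0.153 -0.656 0.739
outer loop
vertex -2.322 -1.716 -0.165
vertex -2.538 -2.228 -0.664
vertex -1.819 -2.176 -0.469
endloop
endfacet
facet normal -0.441 -0.819 -0.367
outer loop
vertex -2.538 -2.228 -0.664
vertex -2.623 -1.887 -1.323
vertex -2.005 -2.282 -1.184
endloop
endfacet
facet normal -0.368 0.198 -0.909
outer loop
vertex -2.623 -1.887 -1.323
vertex -2.461 -1.164 -1.231
vertex -1.958 -1.624 -1.535
endloop
endfacet
facet normal 0.922 0.379 0.077
outer loop
vertex -1.46 -1.803 -1.007
vertex -1.742 -1.112 -1.036
vertex -1.657 -1.453 -0.377
endloop
endfacet
facet normal 0.876 -0.249 0.412
outer loop
vertex -1.46 -1.803 -1.007
vertex -1.657 -1.453 -0.377
vertex -1.819 -2.176 -0.469
endloop
endfacet
facet normal 0.671 -0.739 -0.065
outer loop
vertex -1.46 -1.803 -1.007
vertex -1.819 -2.176 -0.469
vertex -2.005 -2.282 -1.184
endloop
endfacet
facet normal 0.589 -0.413 -0.695
outer loop
vertex -1.46 -1.803 -1.007
vertex -2.005 -2.282 -1.184
vertex -1.958 -1.624 -1.535
endloop
endfacet
facet normal 0.744 0.278 -0.607
outer loop
vertex -1.46 -1.803 -1.007
vertex -1.958 -1.624 -1.535
vertex -1.742 -1.112 -1.036
endloop
endfacet
facet normal 0.441 0.819 0.367
outer loop
vertex -1.657 -1.453 -0.377
vertex -1.742 -1.112 -1.036
vertex -2.275 -1.058 -0.516
endloop
endfacet
facet normal 0.368 -0.198 0.909
outer loop
vertex -1.819 -2.176 -0.469
vertex -1.657 -1.453 -0.377
vertex -2.322 -1.716 -0.165
endloop
endfacet
facet normal 0.034 -0.990 0.138
outer loop
vertex -2.005 -2.282 -1.184
vertex -1.819 -2.176 -0.469
vertex -2.538 -2.228 -0.664
endloop
endfacet
facet normal -0.098 -0.463 -0.881
outer loop
vertex -1.958 -1.624 -1.535
vertex -2.005 -2.282 -1.184
vertex -2.623 -1.887 -1.323
endloop
endfacet
facet normal 0.153 0.656 -0.739
outer loop
vertex -1.742 -1.112 -1.036
vertex -1.958 -1.624 -1.535
vertex -2.461 -1.164 -1.231
endloop
endfacet
facet normal -0.489 0.528 -0.695
outer loop
vertex 4.068 4.126 -0.016
vertex 3.421 4.237 0.523
vertex 4.107 4.726 0.412
endloop
endfacet
facet normal 0.998 -0.032 -0.047
outer loop
vertex 4.068 4.126 -0.016
vertex 4.107 4.726 0.412
vertex 4.119 3.483 1.517
endloop
endfacet
facet normal -0.489 0.528 -0.695
outer loop
vertex 4.107 4.726 0.412
vertex 3.421 4.237 0.523
vertex 3.63 4.958 0.924
endloop
endfacet
facet normal 0.747 0.446 0.494
outer loop
vertex 4.107 4.726 0.412
vertex 3.63 4.958 0.924
vertex 4.119 3.483 1.517
endloop
endfacet
facet normal -0.488 0.528 -0.695
outer loop
vertex 3.63 4.958 0.924
vertex 3.421 4.237 0.523
vertex 2.995 4.647 1.134
endloop
endfacet
facet normal 0.105 0.401 0.910
outer loop
vertex 3.63 4.958 0.924
vertex 2.995 4.647 1.134
vertex 4.119 3.483 1.517
endloop
endfacet
facet normal -0.488 0.528 -0.695
outer loop
vertex 2.995 4.647 1.134
vertex 3.421 4.237 0.523
vertex 2.68 4.028 0.885
endloop
endfacet
facet normal -0.440 -0.133 0.888
outer loop
vertex 2.995 4.647 1.134
vertex 2.68 4.028 0.885
vertex 4.119 3.483 1.517
endloop
endfacet
facet normal -0.488 0.528 -0.695
outer loop
vertex 2.68 4.028 0.885
vertex 3.421 4.237 0.523
vertex 2.924 3.567 0.363
endloop
endfacet
facet normal -0.481 -0.756 0.443
outer loop
vertex 2.68 4.028 0.885
vertex 2.924 3.567 0.363
vertex 4.119 3.483 1.517
endloop
endfacet
facet normal -0.489 0.528 -0.694
outer loop
vertex 2.924 3.567 0.363
vertex 3.421 4.237 0.523
vertex 3.541 3.611 -0.038
endloop
endfacet
facet normal 0.014 -0.996 -0.087
outer loop
vertex 2.924 3.567 0.363
vertex 3.541 3.611 -0.038
vertex 4.119 3.483 1.517
endloop
endfacet
facet normal -0.488 0.529 -0.694
outer loop
vertex 3.541 3.611 -0.038
vertex 3.421 4.237 0.523
vertex 4.068 4.126 -0.016
endloop
endfacet
facet normal 0.672 -0.675 -0.305
outer loop
vertex 3.541 3.611 -0.038
vertex 4.068 4.126 -0.016
vertex 4.119 3.483 1.517
endloop
endfacet

endsolid


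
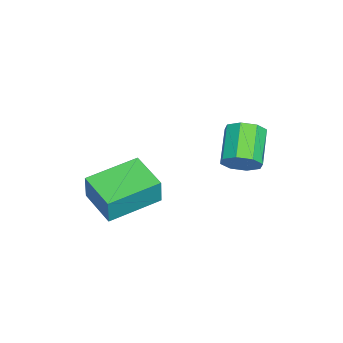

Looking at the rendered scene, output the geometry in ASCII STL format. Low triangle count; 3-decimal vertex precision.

solid 
facet normal 0.866 0.051 -0.498
outer loop
vertex -1.089 1.709 3.404
vertex -1.463 1.839 2.767
vertex -1.176 2.269 3.31
endloop
endfacet
facet normal 0.477 0.217 0.852
outer loop
vertex -1.089 1.709 3.404
vertex -1.176 2.269 3.31
vertex -2.423 1.632 4.171
endloop
endfacet
facet normal 0.477 0.218 0.852
outer loop
vertex -2.423 1.632 4.171
vertex -1.176 2.269 3.31
vertex -2.509 2.191 4.076
endloop
endfacet
facet normal -0.866 -0.049 0.498
outer loop
vertex -2.423 1.632 4.171
vertex -2.509 2.191 4.076
vertex -2.797 1.761 3.533
endloop
endfacet
facet normal 0.866 0.050 -0.497
outer loop
vertex -1.176 2.269 3.31
vertex -1.463 1.839 2.767
vertex -1.431 2.577 2.897
endloop
endfacet
facet normal 0.230 0.843 0.486
outer loop
vertex -1.176 2.269 3.31
vertex -1.431 2.577 2.897
vertex -2.509 2.191 4.076
endloop
endfacet
facet normal 0.231 0.842 0.487
outer loop
vertex -2.509 2.191 4.076
vertex -1.431 2.577 2.897
vertex -2.764 2.499 3.664
endloop
endfacet
facet normal -0.865 -0.050 0.498
outer loop
vertex -2.509 2.191 4.076
vertex -2.764 2.499 3.664
vertex -2.797 1.761 3.533
endloop
endfacet
facet normal 0.865 0.050 -0.499
outer loop
vertex -1.431 2.577 2.897
vertex -1.463 1.839 2.767
vertex -1.705 2.452 2.409
endloop
endfacet
facet normal -0.152 0.975 -0.164
outer loop
vertex -1.431 2.577 2.897
vertex -1.705 2.452 2.409
vertex -2.764 2.499 3.664
endloop
endfacet
facet normal -0.151 0.975 -0.164
outer loop
vertex -2.764 2.499 3.664
vertex -1.705 2.452 2.409
vertex -3.038 2.374 3.175
endloop
endfacet
facet normal -0.866 -0.050 0.498
outer loop
vertex -2.764 2.499 3.664
vertex -3.038 2.374 3.175
vertex -2.797 1.761 3.533
endloop
endfacet
facet normal 0.866 0.051 -0.497
outer loop
vertex -1.705 2.452 2.409
vertex -1.463 1.839 2.767
vertex -1.837 1.968 2.129
endloop
endfacet
facet normal -0.444 0.536 -0.718
outer loop
vertex -1.705 2.452 2.409
vertex -1.837 1.968 2.129
vertex -3.038 2.374 3.175
endloop
endfacet
facet normal -0.444 0.537 -0.718
outer loop
vertex -3.038 2.374 3.175
vertex -1.837 1.968 2.129
vertex -3.171 1.891 2.896
endloop
endfacet
facet normal -0.866 -0.049 0.498
outer loop
vertex -3.038 2.374 3.175
vertex -3.171 1.891 2.896
vertex -2.797 1.761 3.533
endloop
endfacet
facet normal 0.866 0.049 -0.498
outer loop
vertex -1.837 1.968 2.129
vertex -1.463 1.839 2.767
vertex -1.751 1.409 2.224
endloop
endfacet
facet normal -0.477 -0.218 -0.851
outer loop
vertex -1.837 1.968 2.129
vertex -1.751 1.409 2.224
vertex -3.171 1.891 2.896
endloop
endfacet
facet normal -0.477 -0.217 -0.852
outer loop
vertex -3.171 1.891 2.896
vertex -1.751 1.409 2.224
vertex -3.084 1.331 2.99
endloop
endfacet
facet normal -0.866 -0.051 0.498
outer loop
vertex -3.171 1.891 2.896
vertex -3.084 1.331 2.99
vertex -2.797 1.761 3.533
endloop
endfacet
facet normal 0.865 0.050 -0.498
outer loop
vertex -1.751 1.409 2.224
vertex -1.463 1.839 2.767
vertex -1.496 1.101 2.636
endloop
endfacet
facet normal -0.231 -0.842 -0.487
outer loop
vertex -1.751 1.409 2.224
vertex -1.496 1.101 2.636
vertex -3.084 1.331 2.99
endloop
endfacet
facet normal -0.230 -0.843 -0.486
outer loop
vertex -3.084 1.331 2.99
vertex -1.496 1.101 2.636
vertex -2.829 1.023 3.403
endloop
endfacet
facet normal -0.866 -0.050 0.497
outer loop
vertex -3.084 1.331 2.99
vertex -2.829 1.023 3.403
vertex -2.797 1.761 3.533
endloop
endfacet
facet normal 0.866 0.050 -0.498
outer loop
vertex -1.496 1.101 2.636
vertex -1.463 1.839 2.767
vertex -1.222 1.226 3.125
endloop
endfacet
facet normal 0.152 -0.975 0.164
outer loop
vertex -1.496 1.101 2.636
vertex -1.222 1.226 3.125
vertex -2.829 1.023 3.403
endloop
endfacet
facet normal 0.152 -0.975 0.165
outer loop
vertex -2.829 1.023 3.403
vertex -1.222 1.226 3.125
vertex -2.555 1.148 3.891
endloop
endfacet
facet normal -0.865 -0.050 0.499
outer loop
vertex -2.829 1.023 3.403
vertex -2.555 1.148 3.891
vertex -2.797 1.761 3.533
endloop
endfacet
facet normal 0.866 0.049 -0.498
outer loop
vertex -1.222 1.226 3.125
vertex -1.463 1.839 2.767
vertex -1.089 1.709 3.404
endloop
endfacet
facet normal 0.444 -0.537 0.718
outer loop
vertex -1.222 1.226 3.125
vertex -1.089 1.709 3.404
vertex -2.555 1.148 3.891
endloop
endfacet
facet normal 0.444 -0.536 0.718
outer loop
vertex -2.555 1.148 3.891
vertex -1.089 1.709 3.404
vertex -2.423 1.632 4.171
endloop
endfacet
facet normal -0.866 -0.051 0.497
outer loop
vertex -2.555 1.148 3.891
vertex -2.423 1.632 4.171
vertex -2.797 1.761 3.533
endloop
endfacet
facet normal -0.664 0.740 0.105
outer loop
vertex -0.398 -1.533 3.433
vertex 0.706 -0.506 3.178
vertex -0.615 -1.572 2.335
endloop
endfacet
facet normal -0.722 -0.672 0.167
outer loop
vertex 0.734 -3.074 2.122
vertex -0.398 -1.533 3.433
vertex -0.615 -1.572 2.335
endloop
endfacet
facet normal -0.664 0.740 0.105
outer loop
vertex -0.615 -1.572 2.335
vertex 0.706 -0.506 3.178
vertex 0.489 -0.545 2.08
endloop
endfacet
facet normal -0.194 -0.035 -0.980
outer loop
vertex 0.489 -0.545 2.08
vertex 0.734 -3.074 2.122
vertex -0.615 -1.572 2.335
endloop
endfacet
facet normal 0.194 0.035 0.980
outer loop
vertex -0.398 -1.533 3.433
vertex 2.055 -2.008 2.965
vertex 0.706 -0.506 3.178
endloop
endfacet
facet normal -0.722 -0.672 0.167
outer loop
vertex 0.951 -3.035 3.22
vertex -0.398 -1.533 3.433
vertex 0.734 -3.074 2.122
endloop
endfacet
facet normal 0.194 0.035 0.980
outer loop
vertex 0.951 -3.035 3.22
vertex 2.055 -2.008 2.965
vertex -0.398 -1.533 3.433
endloop
endfacet
facet normal 0.722 0.672 -0.167
outer loop
vertex 0.706 -0.506 3.178
vertex 2.055 -2.008 2.965
vertex 0.489 -0.545 2.08
endloop
endfacet
facet normal -0.194 -0.035 -0.980
outer loop
vertex 1.838 -2.047 1.867
vertex 0.734 -3.074 2.122
vertex 0.489 -0.545 2.08
endloop
endfacet
facet normal 0.722 0.672 -0.167
outer loop
vertex 0.489 -0.545 2.08
vertex 2.055 -2.008 2.965
vertex 1.838 -2.047 1.867
endloop
endfacet
facet normal 0.664 -0.740 -0.105
outer loop
vertex 1.838 -2.047 1.867
vertex 0.951 -3.035 3.22
vertex 0.734 -3.074 2.122
endloop
endfacet
facet normal 0.664 -0.740 -0.105
outer loop
vertex 2.055 -2.008 2.965
vertex 0.951 -3.035 3.22
vertex 1.838 -2.047 1.867
endloop
endfacet

endsolid


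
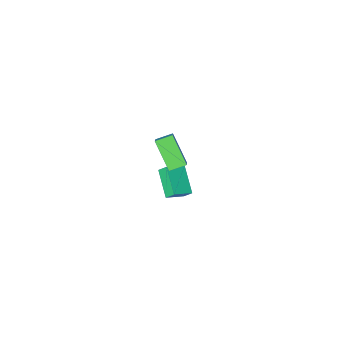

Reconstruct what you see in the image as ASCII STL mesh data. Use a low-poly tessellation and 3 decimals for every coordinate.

solid 
facet normal -0.346 0.597 0.724
outer loop
vertex 1.671 -4.376 -2.129
vertex 2.12 -2.749 -3.257
vertex 0.376 -4.421 -2.71
endloop
endfacet
facet normal -0.222 -0.801 0.556
outer loop
vertex 0.66 -4.911 -3.303
vertex 1.671 -4.376 -2.129
vertex 0.376 -4.421 -2.71
endloop
endfacet
facet normal -0.346 0.597 0.724
outer loop
vertex 0.376 -4.421 -2.71
vertex 2.12 -2.749 -3.257
vertex 0.825 -2.794 -3.838
endloop
endfacet
facet normal -0.912 -0.032 -0.410
outer loop
vertex 0.825 -2.794 -3.838
vertex 0.66 -4.911 -3.303
vertex 0.376 -4.421 -2.71
endloop
endfacet
facet normal 0.912 0.032 0.410
outer loop
vertex 1.671 -4.376 -2.129
vertex 2.404 -3.239 -3.85
vertex 2.12 -2.749 -3.257
endloop
endfacet
facet normal -0.222 -0.801 0.556
outer loop
vertex 1.955 -4.866 -2.722
vertex 1.671 -4.376 -2.129
vertex 0.66 -4.911 -3.303
endloop
endfacet
facet normal 0.912 0.032 0.410
outer loop
vertex 1.955 -4.866 -2.722
vertex 2.404 -3.239 -3.85
vertex 1.671 -4.376 -2.129
endloop
endfacet
facet normal 0.222 0.801 -0.556
outer loop
vertex 2.12 -2.749 -3.257
vertex 2.404 -3.239 -3.85
vertex 0.825 -2.794 -3.838
endloop
endfacet
facet normal -0.912 -0.032 -0.410
outer loop
vertex 1.109 -3.284 -4.431
vertex 0.66 -4.911 -3.303
vertex 0.825 -2.794 -3.838
endloop
endfacet
facet normal 0.222 0.801 -0.556
outer loop
vertex 0.825 -2.794 -3.838
vertex 2.404 -3.239 -3.85
vertex 1.109 -3.284 -4.431
endloop
endfacet
facet normal 0.346 -0.597 -0.724
outer loop
vertex 1.109 -3.284 -4.431
vertex 1.955 -4.866 -2.722
vertex 0.66 -4.911 -3.303
endloop
endfacet
facet normal 0.346 -0.597 -0.724
outer loop
vertex 2.404 -3.239 -3.85
vertex 1.955 -4.866 -2.722
vertex 1.109 -3.284 -4.431
endloop
endfacet
facet normal -0.916 0.274 0.292
outer loop
vertex 2.964 -1.474 4.223
vertex 3.661 -0.344 5.349
vertex 2.939 0.038 2.723
endloop
endfacet
facet normal -0.401 -0.649 -0.647
outer loop
vertex 3.919 -0.256 2.411
vertex 2.964 -1.474 4.223
vertex 2.939 0.038 2.723
endloop
endfacet
facet normal -0.916 0.275 0.292
outer loop
vertex 2.939 0.038 2.723
vertex 3.661 -0.344 5.349
vertex 3.636 1.167 3.849
endloop
endfacet
facet normal -0.011 0.710 -0.704
outer loop
vertex 3.636 1.167 3.849
vertex 3.919 -0.256 2.411
vertex 2.939 0.038 2.723
endloop
endfacet
facet normal 0.012 -0.709 0.705
outer loop
vertex 2.964 -1.474 4.223
vertex 4.641 -0.638 5.037
vertex 3.661 -0.344 5.349
endloop
endfacet
facet normal -0.400 -0.649 -0.647
outer loop
vertex 3.944 -1.767 3.911
vertex 2.964 -1.474 4.223
vertex 3.919 -0.256 2.411
endloop
endfacet
facet normal 0.012 -0.710 0.704
outer loop
vertex 3.944 -1.767 3.911
vertex 4.641 -0.638 5.037
vertex 2.964 -1.474 4.223
endloop
endfacet
facet normal 0.401 0.649 0.647
outer loop
vertex 3.661 -0.344 5.349
vertex 4.641 -0.638 5.037
vertex 3.636 1.167 3.849
endloop
endfacet
facet normal -0.012 0.710 -0.705
outer loop
vertex 4.616 0.874 3.537
vertex 3.919 -0.256 2.411
vertex 3.636 1.167 3.849
endloop
endfacet
facet normal 0.400 0.649 0.647
outer loop
vertex 3.636 1.167 3.849
vertex 4.641 -0.638 5.037
vertex 4.616 0.874 3.537
endloop
endfacet
facet normal 0.916 -0.274 -0.292
outer loop
vertex 4.616 0.874 3.537
vertex 3.944 -1.767 3.911
vertex 3.919 -0.256 2.411
endloop
endfacet
facet normal 0.916 -0.274 -0.292
outer loop
vertex 4.641 -0.638 5.037
vertex 3.944 -1.767 3.911
vertex 4.616 0.874 3.537
endloop
endfacet

endsolid


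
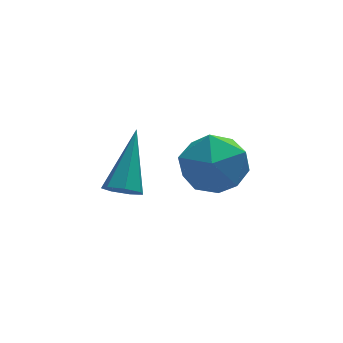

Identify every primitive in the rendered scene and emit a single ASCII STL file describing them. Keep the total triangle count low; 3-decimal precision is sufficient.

solid 
facet normal -0.327 -0.655 -0.681
outer loop
vertex 0.717 -1.696 0.008
vertex 0.244 -1.652 0.193
vertex 0.468 -1.38 -0.176
endloop
endfacet
facet normal 0.816 0.401 -0.416
outer loop
vertex 0.717 -1.696 0.008
vertex 0.468 -1.38 -0.176
vertex 0.836 -0.468 1.427
endloop
endfacet
facet normal -0.328 -0.654 -0.681
outer loop
vertex 0.468 -1.38 -0.176
vertex 0.244 -1.652 0.193
vertex 0.05 -1.268 -0.082
endloop
endfacet
facet normal 0.113 0.852 -0.511
outer loop
vertex 0.468 -1.38 -0.176
vertex 0.05 -1.268 -0.082
vertex 0.836 -0.468 1.427
endloop
endfacet
facet normal -0.327 -0.654 -0.682
outer loop
vertex 0.05 -1.268 -0.082
vertex 0.244 -1.652 0.193
vertex -0.222 -1.445 0.218
endloop
endfacet
facet normal -0.615 0.783 -0.095
outer loop
vertex 0.05 -1.268 -0.082
vertex -0.222 -1.445 0.218
vertex 0.836 -0.468 1.427
endloop
endfacet
facet normal -0.327 -0.653 -0.683
outer loop
vertex -0.222 -1.445 0.218
vertex 0.244 -1.652 0.193
vertex -0.144 -1.778 0.499
endloop
endfacet
facet normal -0.819 0.246 0.518
outer loop
vertex -0.222 -1.445 0.218
vertex -0.144 -1.778 0.499
vertex 0.836 -0.468 1.427
endloop
endfacet
facet normal -0.325 -0.655 -0.682
outer loop
vertex -0.144 -1.778 0.499
vertex 0.244 -1.652 0.193
vertex 0.226 -2.015 0.55
endloop
endfacet
facet normal -0.347 -0.355 0.868
outer loop
vertex -0.144 -1.778 0.499
vertex 0.226 -2.015 0.55
vertex 0.836 -0.468 1.427
endloop
endfacet
facet normal -0.328 -0.654 -0.682
outer loop
vertex 0.226 -2.015 0.55
vertex 0.244 -1.652 0.193
vertex 0.609 -1.979 0.331
endloop
endfacet
facet normal 0.448 -0.568 0.690
outer loop
vertex 0.226 -2.015 0.55
vertex 0.609 -1.979 0.331
vertex 0.836 -0.468 1.427
endloop
endfacet
facet normal -0.328 -0.654 -0.682
outer loop
vertex 0.609 -1.979 0.331
vertex 0.244 -1.652 0.193
vertex 0.717 -1.696 0.008
endloop
endfacet
facet normal 0.965 -0.232 0.120
outer loop
vertex 0.609 -1.979 0.331
vertex 0.717 -1.696 0.008
vertex 0.836 -0.468 1.427
endloop
endfacet
facet normal 0.090 0.755 0.649
outer loop
vertex 2.55 1.104 -0.479
vertex 2.841 0.44 0.253
vertex 3.548 0.879 -0.355
endloop
endfacet
facet normal 0.222 0.975 -0.016
outer loop
vertex 2.55 1.104 -0.479
vertex 3.548 0.879 -0.355
vertex 3.151 0.954 -1.303
endloop
endfacet
facet normal -0.356 0.839 -0.412
outer loop
vertex 2.55 1.104 -0.479
vertex 3.151 0.954 -1.303
vertex 2.199 0.561 -1.281
endloop
endfacet
facet normal -0.845 0.534 0.008
outer loop
vertex 2.55 1.104 -0.479
vertex 2.199 0.561 -1.281
vertex 2.007 0.243 -0.32
endloop
endfacet
facet normal -0.571 0.483 0.665
outer loop
vertex 2.55 1.104 -0.479
vertex 2.007 0.243 -0.32
vertex 2.841 0.44 0.253
endloop
endfacet
facet normal 0.763 0.586 -0.273
outer loop
vertex 3.151 0.954 -1.303
vertex 3.548 0.879 -0.355
vertex 3.813 0.197 -1.08
endloop
endfacet
facet normal 0.549 0.230 0.804
outer loop
vertex 3.548 0.879 -0.355
vertex 2.841 0.44 0.253
vertex 3.621 -0.121 -0.119
endloop
endfacet
facet normal -0.519 -0.210 0.828
outer loop
vertex 2.841 0.44 0.253
vertex 2.007 0.243 -0.32
vertex 2.669 -0.514 -0.097
endloop
endfacet
facet normal -0.964 -0.126 -0.234
outer loop
vertex 2.007 0.243 -0.32
vertex 2.199 0.561 -1.281
vertex 2.272 -0.439 -1.045
endloop
endfacet
facet normal -0.172 0.367 -0.914
outer loop
vertex 2.199 0.561 -1.281
vertex 3.151 0.954 -1.303
vertex 2.979 0.0 -1.653
endloop
endfacet
facet normal 0.845 -0.534 -0.008
outer loop
vertex 3.27 -0.664 -0.921
vertex 3.813 0.197 -1.08
vertex 3.621 -0.121 -0.119
endloop
endfacet
facet normal 0.356 -0.839 0.412
outer loop
vertex 3.27 -0.664 -0.921
vertex 3.621 -0.121 -0.119
vertex 2.669 -0.514 -0.097
endloop
endfacet
facet normal -0.222 -0.975 0.016
outer loop
vertex 3.27 -0.664 -0.921
vertex 2.669 -0.514 -0.097
vertex 2.272 -0.439 -1.045
endloop
endfacet
facet normal -0.090 -0.755 -0.649
outer loop
vertex 3.27 -0.664 -0.921
vertex 2.272 -0.439 -1.045
vertex 2.979 0.0 -1.653
endloop
endfacet
facet normal 0.571 -0.483 -0.665
outer loop
vertex 3.27 -0.664 -0.921
vertex 2.979 0.0 -1.653
vertex 3.813 0.197 -1.08
endloop
endfacet
facet normal 0.964 0.126 0.234
outer loop
vertex 3.621 -0.121 -0.119
vertex 3.813 0.197 -1.08
vertex 3.548 0.879 -0.355
endloop
endfacet
facet normal 0.172 -0.367 0.914
outer loop
vertex 2.669 -0.514 -0.097
vertex 3.621 -0.121 -0.119
vertex 2.841 0.44 0.253
endloop
endfacet
facet normal -0.763 -0.586 0.273
outer loop
vertex 2.272 -0.439 -1.045
vertex 2.669 -0.514 -0.097
vertex 2.007 0.243 -0.32
endloop
endfacet
facet normal -0.549 -0.230 -0.804
outer loop
vertex 2.979 0.0 -1.653
vertex 2.272 -0.439 -1.045
vertex 2.199 0.561 -1.281
endloop
endfacet
facet normal 0.519 0.210 -0.828
outer loop
vertex 3.813 0.197 -1.08
vertex 2.979 0.0 -1.653
vertex 3.151 0.954 -1.303
endloop
endfacet

endsolid


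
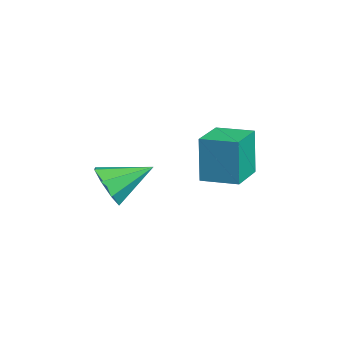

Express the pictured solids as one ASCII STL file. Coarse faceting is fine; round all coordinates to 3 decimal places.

solid 
facet normal -0.846 0.526 -0.088
outer loop
vertex -1.378 0.778 -0.224
vertex -0.625 2.003 -0.144
vertex -1.177 0.78 -2.144
endloop
endfacet
facet normal -0.523 -0.851 -0.056
outer loop
vertex 0.245 -0.103 -1.996
vertex -1.378 0.778 -0.224
vertex -1.177 0.78 -2.144
endloop
endfacet
facet normal -0.846 0.526 -0.088
outer loop
vertex -1.177 0.78 -2.144
vertex -0.625 2.003 -0.144
vertex -0.424 2.005 -2.063
endloop
endfacet
facet normal 0.104 0.002 -0.995
outer loop
vertex -0.424 2.005 -2.063
vertex 0.245 -0.103 -1.996
vertex -1.177 0.78 -2.144
endloop
endfacet
facet normal -0.104 -0.001 0.995
outer loop
vertex -1.378 0.778 -0.224
vertex 0.797 1.12 0.004
vertex -0.625 2.003 -0.144
endloop
endfacet
facet normal -0.523 -0.851 -0.056
outer loop
vertex 0.044 -0.105 -0.077
vertex -1.378 0.778 -0.224
vertex 0.245 -0.103 -1.996
endloop
endfacet
facet normal -0.104 -0.002 0.995
outer loop
vertex 0.044 -0.105 -0.077
vertex 0.797 1.12 0.004
vertex -1.378 0.778 -0.224
endloop
endfacet
facet normal 0.523 0.851 0.056
outer loop
vertex -0.625 2.003 -0.144
vertex 0.797 1.12 0.004
vertex -0.424 2.005 -2.063
endloop
endfacet
facet normal 0.104 0.001 -0.995
outer loop
vertex 0.998 1.122 -1.916
vertex 0.245 -0.103 -1.996
vertex -0.424 2.005 -2.063
endloop
endfacet
facet normal 0.523 0.851 0.056
outer loop
vertex -0.424 2.005 -2.063
vertex 0.797 1.12 0.004
vertex 0.998 1.122 -1.916
endloop
endfacet
facet normal 0.846 -0.526 0.088
outer loop
vertex 0.998 1.122 -1.916
vertex 0.044 -0.105 -0.077
vertex 0.245 -0.103 -1.996
endloop
endfacet
facet normal 0.846 -0.526 0.088
outer loop
vertex 0.797 1.12 0.004
vertex 0.044 -0.105 -0.077
vertex 0.998 1.122 -1.916
endloop
endfacet
facet normal -0.000 -0.893 -0.449
outer loop
vertex 1.018 -3.017 -2.565
vertex 0.359 -3.33 -1.942
vertex 0.332 -2.899 -2.799
endloop
endfacet
facet normal 0.320 0.772 -0.549
outer loop
vertex 1.018 -3.017 -2.565
vertex 0.332 -2.899 -2.799
vertex 0.361 -1.73 -1.138
endloop
endfacet
facet normal -0.002 -0.893 -0.449
outer loop
vertex 0.332 -2.899 -2.799
vertex 0.359 -3.33 -1.942
vertex -0.339 -3.032 -2.531
endloop
endfacet
facet normal -0.364 0.765 -0.532
outer loop
vertex 0.332 -2.899 -2.799
vertex -0.339 -3.032 -2.531
vertex 0.361 -1.73 -1.138
endloop
endfacet
facet normal -0.002 -0.893 -0.449
outer loop
vertex -0.339 -3.032 -2.531
vertex 0.359 -3.33 -1.942
vertex -0.601 -3.34 -1.917
endloop
endfacet
facet normal -0.837 0.541 -0.085
outer loop
vertex -0.339 -3.032 -2.531
vertex -0.601 -3.34 -1.917
vertex 0.361 -1.73 -1.138
endloop
endfacet
facet normal -0.002 -0.893 -0.449
outer loop
vertex -0.601 -3.34 -1.917
vertex 0.359 -3.33 -1.942
vertex -0.301 -3.642 -1.318
endloop
endfacet
facet normal -0.817 0.233 0.527
outer loop
vertex -0.601 -3.34 -1.917
vertex -0.301 -3.642 -1.318
vertex 0.361 -1.73 -1.138
endloop
endfacet
facet normal -0.002 -0.894 -0.449
outer loop
vertex -0.301 -3.642 -1.318
vertex 0.359 -3.33 -1.942
vertex 0.385 -3.761 -1.084
endloop
endfacet
facet normal -0.319 0.021 0.947
outer loop
vertex -0.301 -3.642 -1.318
vertex 0.385 -3.761 -1.084
vertex 0.361 -1.73 -1.138
endloop
endfacet
facet normal -0.001 -0.894 -0.449
outer loop
vertex 0.385 -3.761 -1.084
vertex 0.359 -3.33 -1.942
vertex 1.056 -3.627 -1.353
endloop
endfacet
facet normal 0.367 0.029 0.930
outer loop
vertex 0.385 -3.761 -1.084
vertex 1.056 -3.627 -1.353
vertex 0.361 -1.73 -1.138
endloop
endfacet
facet normal -0.001 -0.893 -0.449
outer loop
vertex 1.056 -3.627 -1.353
vertex 0.359 -3.33 -1.942
vertex 1.318 -3.319 -1.966
endloop
endfacet
facet normal 0.838 0.252 0.485
outer loop
vertex 1.056 -3.627 -1.353
vertex 1.318 -3.319 -1.966
vertex 0.361 -1.73 -1.138
endloop
endfacet
facet normal -0.001 -0.893 -0.450
outer loop
vertex 1.318 -3.319 -1.966
vertex 0.359 -3.33 -1.942
vertex 1.018 -3.017 -2.565
endloop
endfacet
facet normal 0.819 0.560 -0.128
outer loop
vertex 1.318 -3.319 -1.966
vertex 1.018 -3.017 -2.565
vertex 0.361 -1.73 -1.138
endloop
endfacet

endsolid


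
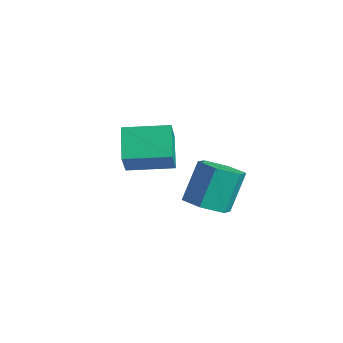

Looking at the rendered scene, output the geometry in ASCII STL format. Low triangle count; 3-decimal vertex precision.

solid 
facet normal 0.145 -0.521 -0.841
outer loop
vertex 2.666 0.696 0.453
vertex 1.607 0.622 0.316
vertex 2.144 1.447 -0.102
endloop
endfacet
facet normal 0.861 0.486 -0.152
outer loop
vertex 2.666 0.696 0.453
vertex 2.144 1.447 -0.102
vertex 2.371 1.753 2.161
endloop
endfacet
facet normal 0.861 0.485 -0.152
outer loop
vertex 2.371 1.753 2.161
vertex 2.144 1.447 -0.102
vertex 1.85 2.504 1.606
endloop
endfacet
facet normal -0.146 0.521 0.841
outer loop
vertex 2.371 1.753 2.161
vertex 1.85 2.504 1.606
vertex 1.313 1.678 2.024
endloop
endfacet
facet normal 0.145 -0.521 -0.841
outer loop
vertex 2.144 1.447 -0.102
vertex 1.607 0.622 0.316
vertex 1.085 1.373 -0.239
endloop
endfacet
facet normal 0.008 0.851 -0.525
outer loop
vertex 2.144 1.447 -0.102
vertex 1.085 1.373 -0.239
vertex 1.85 2.504 1.606
endloop
endfacet
facet normal 0.008 0.851 -0.525
outer loop
vertex 1.85 2.504 1.606
vertex 1.085 1.373 -0.239
vertex 0.791 2.43 1.469
endloop
endfacet
facet normal -0.145 0.520 0.842
outer loop
vertex 1.85 2.504 1.606
vertex 0.791 2.43 1.469
vertex 1.313 1.678 2.024
endloop
endfacet
facet normal 0.146 -0.520 -0.841
outer loop
vertex 1.085 1.373 -0.239
vertex 1.607 0.622 0.316
vertex 0.549 0.547 0.179
endloop
endfacet
facet normal -0.853 0.365 -0.373
outer loop
vertex 1.085 1.373 -0.239
vertex 0.549 0.547 0.179
vertex 0.791 2.43 1.469
endloop
endfacet
facet normal -0.853 0.365 -0.373
outer loop
vertex 0.791 2.43 1.469
vertex 0.549 0.547 0.179
vertex 0.254 1.604 1.887
endloop
endfacet
facet normal -0.145 0.520 0.842
outer loop
vertex 0.791 2.43 1.469
vertex 0.254 1.604 1.887
vertex 1.313 1.678 2.024
endloop
endfacet
facet normal 0.146 -0.521 -0.841
outer loop
vertex 0.549 0.547 0.179
vertex 1.607 0.622 0.316
vertex 1.07 -0.204 0.734
endloop
endfacet
facet normal -0.861 -0.485 0.152
outer loop
vertex 0.549 0.547 0.179
vertex 1.07 -0.204 0.734
vertex 0.254 1.604 1.887
endloop
endfacet
facet normal -0.861 -0.486 0.152
outer loop
vertex 0.254 1.604 1.887
vertex 1.07 -0.204 0.734
vertex 0.776 0.853 2.442
endloop
endfacet
facet normal -0.145 0.521 0.841
outer loop
vertex 0.254 1.604 1.887
vertex 0.776 0.853 2.442
vertex 1.313 1.678 2.024
endloop
endfacet
facet normal 0.145 -0.520 -0.842
outer loop
vertex 1.07 -0.204 0.734
vertex 1.607 0.622 0.316
vertex 2.129 -0.13 0.871
endloop
endfacet
facet normal -0.008 -0.851 0.525
outer loop
vertex 1.07 -0.204 0.734
vertex 2.129 -0.13 0.871
vertex 0.776 0.853 2.442
endloop
endfacet
facet normal -0.008 -0.851 0.525
outer loop
vertex 0.776 0.853 2.442
vertex 2.129 -0.13 0.871
vertex 1.835 0.927 2.579
endloop
endfacet
facet normal -0.145 0.521 0.841
outer loop
vertex 0.776 0.853 2.442
vertex 1.835 0.927 2.579
vertex 1.313 1.678 2.024
endloop
endfacet
facet normal 0.145 -0.520 -0.842
outer loop
vertex 2.129 -0.13 0.871
vertex 1.607 0.622 0.316
vertex 2.666 0.696 0.453
endloop
endfacet
facet normal 0.853 -0.366 0.373
outer loop
vertex 2.129 -0.13 0.871
vertex 2.666 0.696 0.453
vertex 1.835 0.927 2.579
endloop
endfacet
facet normal 0.853 -0.365 0.373
outer loop
vertex 1.835 0.927 2.579
vertex 2.666 0.696 0.453
vertex 2.371 1.753 2.161
endloop
endfacet
facet normal -0.146 0.520 0.841
outer loop
vertex 1.835 0.927 2.579
vertex 2.371 1.753 2.161
vertex 1.313 1.678 2.024
endloop
endfacet
facet normal -0.628 -0.774 -0.082
outer loop
vertex -3.605 0.226 2.428
vertex -4.26 0.902 1.06
vertex -2.431 -0.623 1.446
endloop
endfacet
facet normal 0.394 -0.407 0.824
outer loop
vertex -1.1 1.018 1.62
vertex -3.605 0.226 2.428
vertex -2.431 -0.623 1.446
endloop
endfacet
facet normal -0.628 -0.774 -0.082
outer loop
vertex -2.431 -0.623 1.446
vertex -4.26 0.902 1.06
vertex -3.086 0.053 0.079
endloop
endfacet
facet normal 0.671 -0.485 -0.561
outer loop
vertex -3.086 0.053 0.079
vertex -1.1 1.018 1.62
vertex -2.431 -0.623 1.446
endloop
endfacet
facet normal -0.671 0.485 0.561
outer loop
vertex -3.605 0.226 2.428
vertex -2.929 2.543 1.234
vertex -4.26 0.902 1.06
endloop
endfacet
facet normal 0.394 -0.407 0.824
outer loop
vertex -2.274 1.867 2.601
vertex -3.605 0.226 2.428
vertex -1.1 1.018 1.62
endloop
endfacet
facet normal -0.671 0.485 0.561
outer loop
vertex -2.274 1.867 2.601
vertex -2.929 2.543 1.234
vertex -3.605 0.226 2.428
endloop
endfacet
facet normal -0.394 0.407 -0.824
outer loop
vertex -4.26 0.902 1.06
vertex -2.929 2.543 1.234
vertex -3.086 0.053 0.079
endloop
endfacet
facet normal 0.671 -0.485 -0.561
outer loop
vertex -1.755 1.694 0.252
vertex -1.1 1.018 1.62
vertex -3.086 0.053 0.079
endloop
endfacet
facet normal -0.395 0.407 -0.824
outer loop
vertex -3.086 0.053 0.079
vertex -2.929 2.543 1.234
vertex -1.755 1.694 0.252
endloop
endfacet
facet normal 0.628 0.774 0.082
outer loop
vertex -1.755 1.694 0.252
vertex -2.274 1.867 2.601
vertex -1.1 1.018 1.62
endloop
endfacet
facet normal 0.628 0.774 0.082
outer loop
vertex -2.929 2.543 1.234
vertex -2.274 1.867 2.601
vertex -1.755 1.694 0.252
endloop
endfacet

endsolid


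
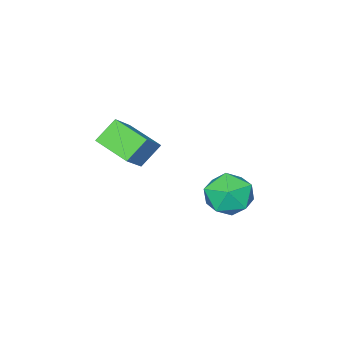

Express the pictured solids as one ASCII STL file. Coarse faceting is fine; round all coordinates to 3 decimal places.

solid 
facet normal -0.699 0.130 0.703
outer loop
vertex 3.375 -3.623 4.008
vertex 3.224 -2.319 3.617
vertex 2.449 -3.986 3.155
endloop
endfacet
facet normal 0.110 -0.952 0.285
outer loop
vertex 3.176 -4.121 2.423
vertex 3.375 -3.623 4.008
vertex 2.449 -3.986 3.155
endloop
endfacet
facet normal -0.699 0.130 0.703
outer loop
vertex 2.449 -3.986 3.155
vertex 3.224 -2.319 3.617
vertex 2.298 -2.681 2.764
endloop
endfacet
facet normal -0.707 -0.277 -0.651
outer loop
vertex 2.298 -2.681 2.764
vertex 3.176 -4.121 2.423
vertex 2.449 -3.986 3.155
endloop
endfacet
facet normal 0.707 0.277 0.651
outer loop
vertex 3.375 -3.623 4.008
vertex 3.951 -2.454 2.885
vertex 3.224 -2.319 3.617
endloop
endfacet
facet normal 0.109 -0.952 0.285
outer loop
vertex 4.102 -3.759 3.276
vertex 3.375 -3.623 4.008
vertex 3.176 -4.121 2.423
endloop
endfacet
facet normal 0.707 0.277 0.651
outer loop
vertex 4.102 -3.759 3.276
vertex 3.951 -2.454 2.885
vertex 3.375 -3.623 4.008
endloop
endfacet
facet normal -0.110 0.952 -0.285
outer loop
vertex 3.224 -2.319 3.617
vertex 3.951 -2.454 2.885
vertex 2.298 -2.681 2.764
endloop
endfacet
facet normal -0.707 -0.277 -0.651
outer loop
vertex 3.025 -2.817 2.032
vertex 3.176 -4.121 2.423
vertex 2.298 -2.681 2.764
endloop
endfacet
facet normal -0.110 0.952 -0.286
outer loop
vertex 2.298 -2.681 2.764
vertex 3.951 -2.454 2.885
vertex 3.025 -2.817 2.032
endloop
endfacet
facet normal 0.699 -0.130 -0.703
outer loop
vertex 3.025 -2.817 2.032
vertex 4.102 -3.759 3.276
vertex 3.176 -4.121 2.423
endloop
endfacet
facet normal 0.699 -0.130 -0.703
outer loop
vertex 3.951 -2.454 2.885
vertex 4.102 -3.759 3.276
vertex 3.025 -2.817 2.032
endloop
endfacet
facet normal 0.076 0.899 0.432
outer loop
vertex 2.262 1.096 1.703
vertex 1.735 0.809 2.393
vertex 2.643 0.71 2.439
endloop
endfacet
facet normal 0.662 0.748 0.050
outer loop
vertex 2.262 1.096 1.703
vertex 2.643 0.71 2.439
vertex 2.947 0.497 1.603
endloop
endfacet
facet normal 0.461 0.631 -0.624
outer loop
vertex 2.262 1.096 1.703
vertex 2.947 0.497 1.603
vertex 2.227 0.466 1.04
endloop
endfacet
facet normal -0.247 0.709 -0.661
outer loop
vertex 2.262 1.096 1.703
vertex 2.227 0.466 1.04
vertex 1.477 0.659 1.528
endloop
endfacet
facet normal -0.485 0.874 -0.007
outer loop
vertex 2.262 1.096 1.703
vertex 1.477 0.659 1.528
vertex 1.735 0.809 2.393
endloop
endfacet
facet normal 0.941 0.144 0.306
outer loop
vertex 2.947 0.497 1.603
vertex 2.643 0.71 2.439
vertex 2.843 -0.159 2.232
endloop
endfacet
facet normal -0.005 0.387 0.922
outer loop
vertex 2.643 0.71 2.439
vertex 1.735 0.809 2.393
vertex 2.093 0.034 2.72
endloop
endfacet
facet normal -0.913 0.348 0.212
outer loop
vertex 1.735 0.809 2.393
vertex 1.477 0.659 1.528
vertex 1.373 0.003 2.157
endloop
endfacet
facet normal -0.529 0.079 -0.845
outer loop
vertex 1.477 0.659 1.528
vertex 2.227 0.466 1.04
vertex 1.677 -0.21 1.321
endloop
endfacet
facet normal 0.617 -0.047 -0.786
outer loop
vertex 2.227 0.466 1.04
vertex 2.947 0.497 1.603
vertex 2.585 -0.309 1.367
endloop
endfacet
facet normal 0.247 -0.709 0.661
outer loop
vertex 2.058 -0.596 2.057
vertex 2.843 -0.159 2.232
vertex 2.093 0.034 2.72
endloop
endfacet
facet normal -0.461 -0.631 0.624
outer loop
vertex 2.058 -0.596 2.057
vertex 2.093 0.034 2.72
vertex 1.373 0.003 2.157
endloop
endfacet
facet normal -0.662 -0.748 -0.050
outer loop
vertex 2.058 -0.596 2.057
vertex 1.373 0.003 2.157
vertex 1.677 -0.21 1.321
endloop
endfacet
facet normal -0.076 -0.899 -0.432
outer loop
vertex 2.058 -0.596 2.057
vertex 1.677 -0.21 1.321
vertex 2.585 -0.309 1.367
endloop
endfacet
facet normal 0.485 -0.874 0.007
outer loop
vertex 2.058 -0.596 2.057
vertex 2.585 -0.309 1.367
vertex 2.843 -0.159 2.232
endloop
endfacet
facet normal 0.529 -0.079 0.845
outer loop
vertex 2.093 0.034 2.72
vertex 2.843 -0.159 2.232
vertex 2.643 0.71 2.439
endloop
endfacet
facet normal -0.617 0.047 0.786
outer loop
vertex 1.373 0.003 2.157
vertex 2.093 0.034 2.72
vertex 1.735 0.809 2.393
endloop
endfacet
facet normal -0.941 -0.144 -0.306
outer loop
vertex 1.677 -0.21 1.321
vertex 1.373 0.003 2.157
vertex 1.477 0.659 1.528
endloop
endfacet
facet normal 0.005 -0.387 -0.922
outer loop
vertex 2.585 -0.309 1.367
vertex 1.677 -0.21 1.321
vertex 2.227 0.466 1.04
endloop
endfacet
facet normal 0.913 -0.348 -0.212
outer loop
vertex 2.843 -0.159 2.232
vertex 2.585 -0.309 1.367
vertex 2.947 0.497 1.603
endloop
endfacet

endsolid
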